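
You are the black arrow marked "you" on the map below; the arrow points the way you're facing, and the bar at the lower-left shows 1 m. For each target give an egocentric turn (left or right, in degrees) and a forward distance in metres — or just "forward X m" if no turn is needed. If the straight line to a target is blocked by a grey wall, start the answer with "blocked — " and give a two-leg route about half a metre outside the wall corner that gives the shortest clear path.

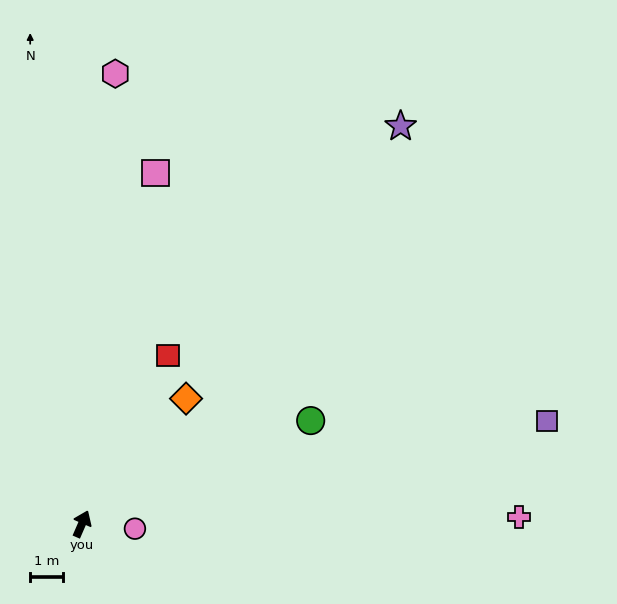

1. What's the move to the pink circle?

turn right 72°, forward 1.6 m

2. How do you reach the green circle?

turn right 42°, forward 7.6 m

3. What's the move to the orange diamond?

turn right 16°, forward 5.0 m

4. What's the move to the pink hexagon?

turn left 19°, forward 13.7 m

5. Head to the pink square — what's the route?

turn left 12°, forward 10.9 m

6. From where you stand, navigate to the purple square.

turn right 54°, forward 14.5 m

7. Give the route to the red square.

turn right 4°, forward 5.8 m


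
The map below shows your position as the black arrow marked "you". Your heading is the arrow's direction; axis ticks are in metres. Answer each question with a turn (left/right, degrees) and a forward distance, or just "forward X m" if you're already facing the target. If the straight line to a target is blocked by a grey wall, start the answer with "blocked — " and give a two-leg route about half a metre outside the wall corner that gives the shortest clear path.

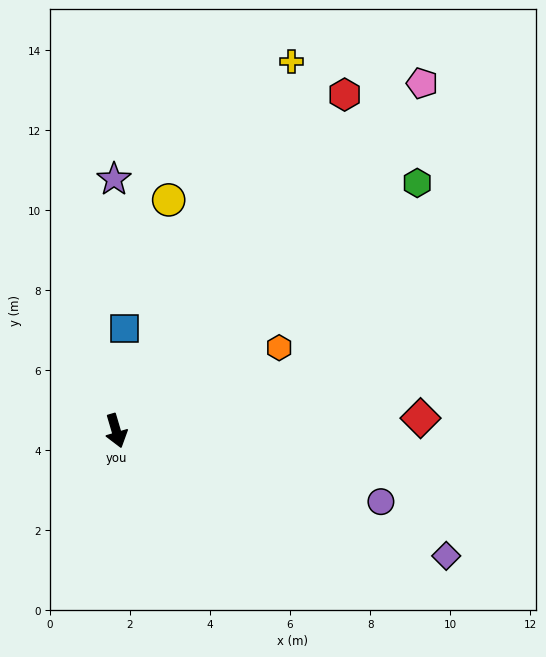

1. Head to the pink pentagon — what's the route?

turn left 122°, forward 11.6 m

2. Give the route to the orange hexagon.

turn left 101°, forward 4.6 m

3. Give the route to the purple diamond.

turn left 53°, forward 8.8 m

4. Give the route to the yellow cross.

turn left 138°, forward 10.2 m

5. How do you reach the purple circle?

turn left 59°, forward 6.8 m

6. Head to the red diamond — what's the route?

turn left 76°, forward 7.6 m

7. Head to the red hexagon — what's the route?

turn left 129°, forward 10.2 m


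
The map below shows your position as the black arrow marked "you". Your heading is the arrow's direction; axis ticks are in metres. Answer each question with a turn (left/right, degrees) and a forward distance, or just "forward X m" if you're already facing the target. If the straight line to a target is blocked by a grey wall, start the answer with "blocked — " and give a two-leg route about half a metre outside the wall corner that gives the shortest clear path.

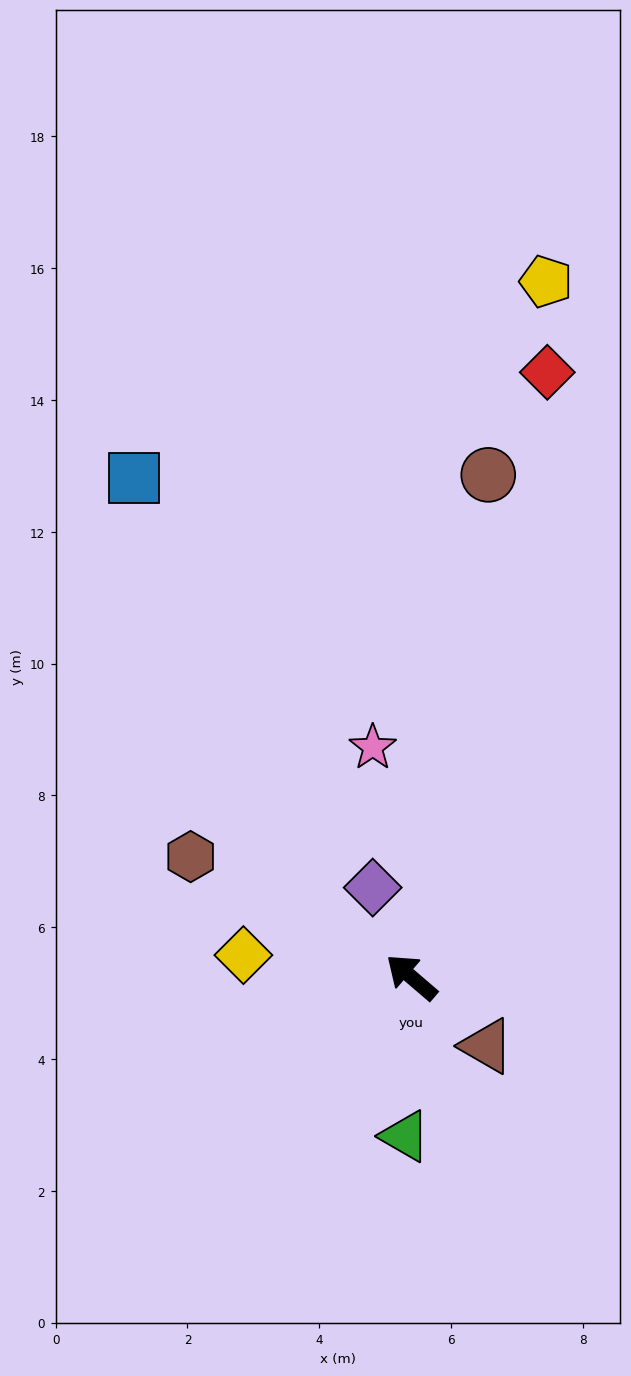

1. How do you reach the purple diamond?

turn right 26°, forward 1.5 m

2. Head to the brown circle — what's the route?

turn right 58°, forward 7.7 m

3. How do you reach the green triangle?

turn left 128°, forward 2.4 m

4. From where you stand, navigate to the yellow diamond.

turn left 33°, forward 2.6 m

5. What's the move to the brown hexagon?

turn left 12°, forward 3.8 m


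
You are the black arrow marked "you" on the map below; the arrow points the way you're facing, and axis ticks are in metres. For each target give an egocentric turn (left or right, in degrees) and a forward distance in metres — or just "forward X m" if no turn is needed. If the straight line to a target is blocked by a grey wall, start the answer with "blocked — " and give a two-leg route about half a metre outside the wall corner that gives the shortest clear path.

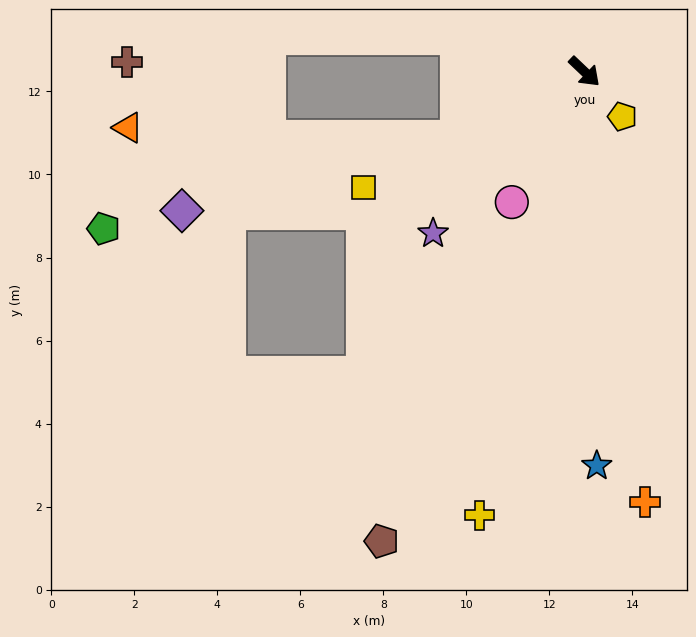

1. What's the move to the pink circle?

turn right 76°, forward 3.6 m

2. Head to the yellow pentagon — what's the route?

turn right 6°, forward 1.4 m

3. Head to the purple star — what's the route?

turn right 90°, forward 5.3 m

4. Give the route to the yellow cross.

turn right 60°, forward 11.0 m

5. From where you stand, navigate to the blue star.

turn right 45°, forward 9.5 m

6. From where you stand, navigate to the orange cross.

turn right 38°, forward 10.5 m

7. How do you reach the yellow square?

turn right 109°, forward 6.0 m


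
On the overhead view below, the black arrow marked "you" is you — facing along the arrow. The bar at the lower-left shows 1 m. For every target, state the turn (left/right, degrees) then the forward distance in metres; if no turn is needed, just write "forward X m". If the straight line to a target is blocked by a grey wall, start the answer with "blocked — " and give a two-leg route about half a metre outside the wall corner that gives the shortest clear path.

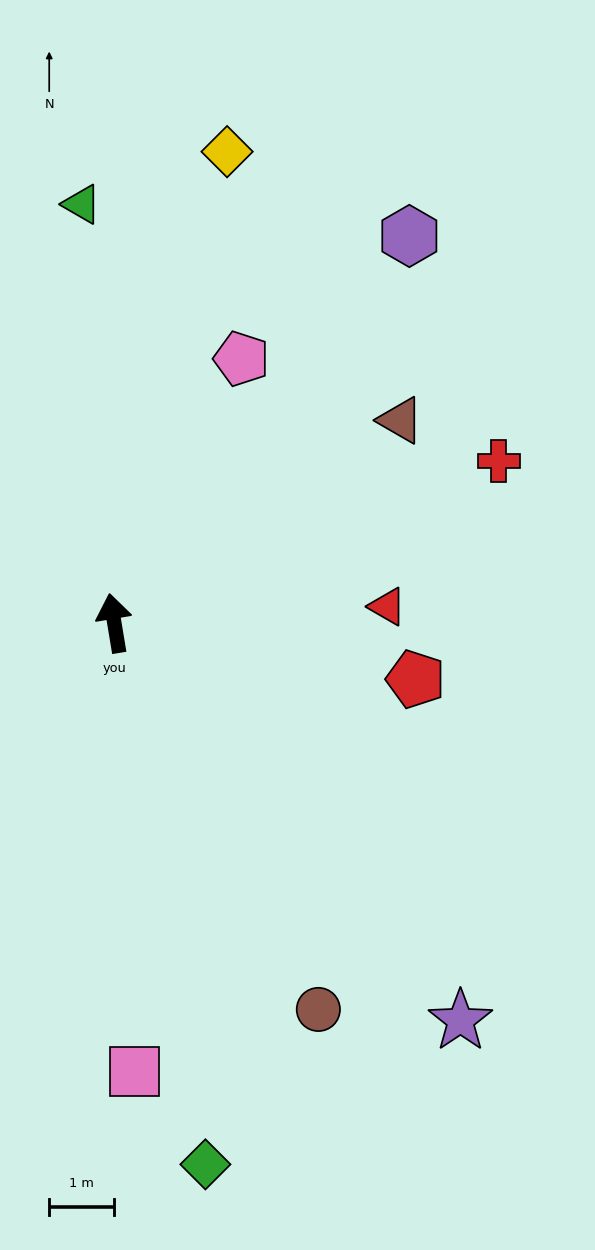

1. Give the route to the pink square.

turn left 173°, forward 6.9 m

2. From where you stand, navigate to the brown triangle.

turn right 64°, forward 5.4 m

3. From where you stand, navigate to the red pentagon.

turn right 110°, forward 4.7 m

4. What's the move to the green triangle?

turn right 5°, forward 6.5 m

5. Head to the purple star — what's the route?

turn right 148°, forward 8.1 m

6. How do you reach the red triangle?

turn right 96°, forward 4.2 m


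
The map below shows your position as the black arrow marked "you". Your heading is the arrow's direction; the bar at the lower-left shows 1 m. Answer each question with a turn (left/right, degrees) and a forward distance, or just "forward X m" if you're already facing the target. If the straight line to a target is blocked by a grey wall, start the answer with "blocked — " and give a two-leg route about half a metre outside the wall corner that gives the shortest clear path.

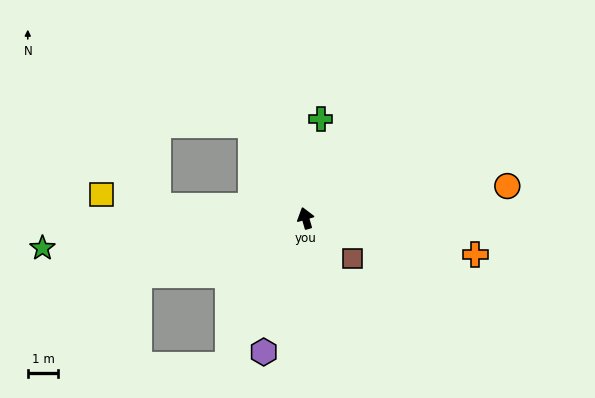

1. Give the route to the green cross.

turn right 25°, forward 3.3 m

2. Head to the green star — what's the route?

turn left 80°, forward 8.7 m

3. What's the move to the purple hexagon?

turn left 146°, forward 4.6 m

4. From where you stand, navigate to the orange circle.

turn right 97°, forward 6.7 m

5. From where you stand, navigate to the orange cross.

turn right 118°, forward 5.7 m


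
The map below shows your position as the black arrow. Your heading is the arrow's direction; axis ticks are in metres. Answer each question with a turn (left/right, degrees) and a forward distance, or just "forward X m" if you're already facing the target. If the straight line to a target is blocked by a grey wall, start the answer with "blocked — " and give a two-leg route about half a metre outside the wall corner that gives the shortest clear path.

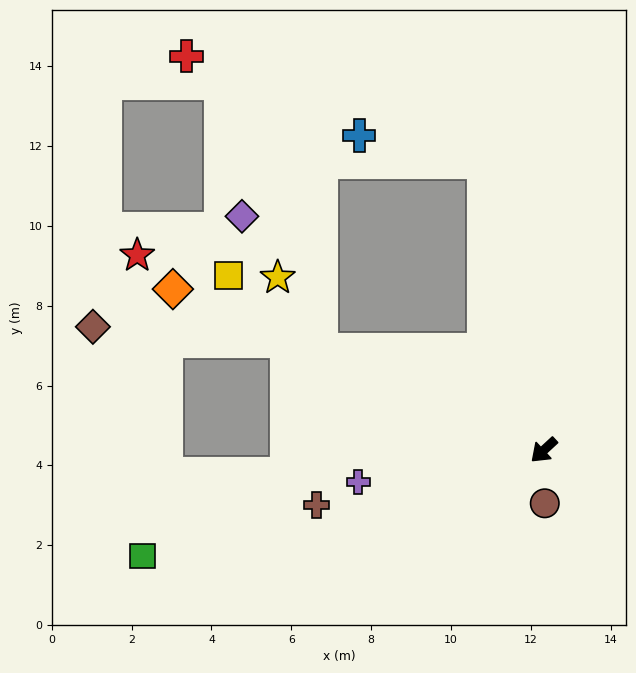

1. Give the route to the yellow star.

blocked — turn right 67°, forward 6.1 m, then turn right 35°, forward 2.1 m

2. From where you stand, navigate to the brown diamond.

blocked — turn right 66°, forward 7.0 m, then turn left 19°, forward 4.9 m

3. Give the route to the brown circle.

turn left 48°, forward 1.3 m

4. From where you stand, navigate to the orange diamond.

turn right 66°, forward 10.1 m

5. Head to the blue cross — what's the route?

blocked — turn right 121°, forward 7.4 m, then turn left 66°, forward 3.2 m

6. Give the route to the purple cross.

turn right 33°, forward 4.7 m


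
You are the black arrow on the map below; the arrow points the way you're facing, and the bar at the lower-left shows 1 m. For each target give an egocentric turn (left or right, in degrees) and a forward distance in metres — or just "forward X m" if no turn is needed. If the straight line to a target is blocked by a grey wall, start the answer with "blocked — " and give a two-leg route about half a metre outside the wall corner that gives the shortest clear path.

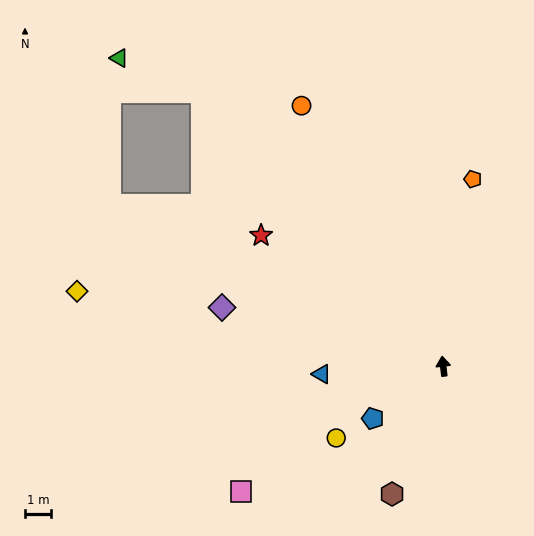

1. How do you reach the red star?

turn left 48°, forward 8.6 m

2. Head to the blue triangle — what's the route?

turn left 87°, forward 4.7 m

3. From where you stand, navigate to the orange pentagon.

turn right 15°, forward 7.3 m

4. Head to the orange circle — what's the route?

turn left 22°, forward 11.4 m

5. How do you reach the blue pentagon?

turn left 120°, forward 3.4 m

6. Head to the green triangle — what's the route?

blocked — turn left 35°, forward 14.0 m, then turn left 26°, forward 3.4 m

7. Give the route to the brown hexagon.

turn left 152°, forward 5.3 m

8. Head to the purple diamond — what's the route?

turn left 69°, forward 8.8 m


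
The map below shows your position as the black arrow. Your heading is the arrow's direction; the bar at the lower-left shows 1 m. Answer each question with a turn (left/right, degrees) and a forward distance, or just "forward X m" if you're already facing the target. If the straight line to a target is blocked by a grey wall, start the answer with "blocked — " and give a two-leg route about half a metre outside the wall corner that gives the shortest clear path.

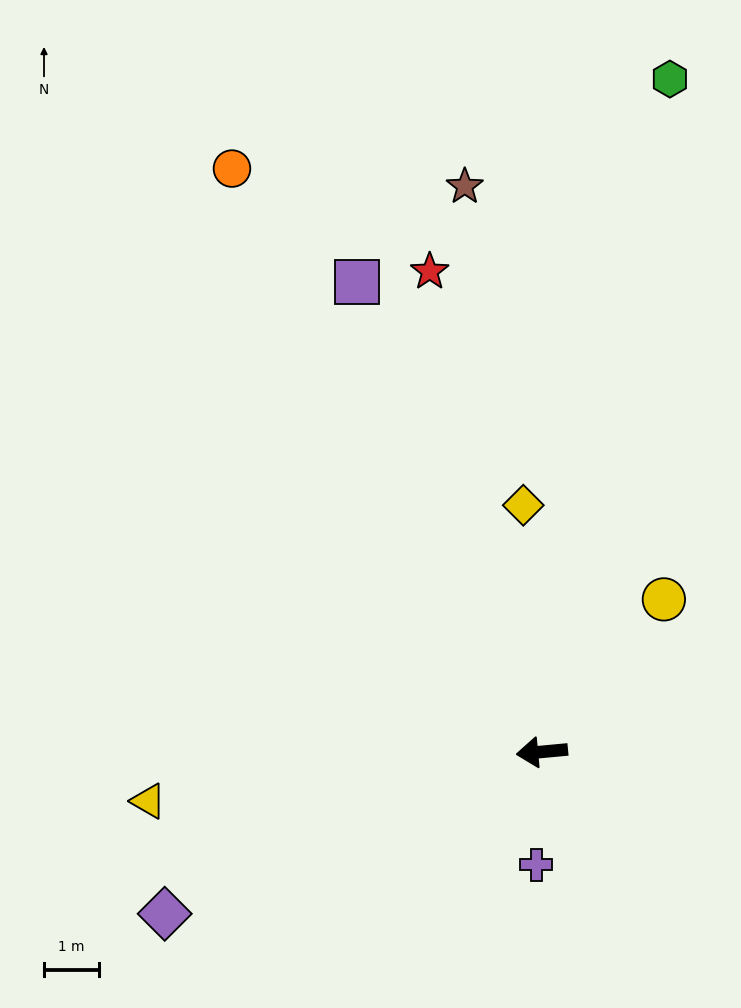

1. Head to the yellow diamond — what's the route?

turn right 91°, forward 4.5 m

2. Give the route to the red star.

turn right 82°, forward 8.9 m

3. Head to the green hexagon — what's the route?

turn right 106°, forward 12.4 m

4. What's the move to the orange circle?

turn right 67°, forward 12.0 m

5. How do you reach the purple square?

turn right 74°, forward 9.2 m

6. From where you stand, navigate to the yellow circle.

turn right 134°, forward 3.5 m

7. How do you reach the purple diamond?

turn left 18°, forward 7.4 m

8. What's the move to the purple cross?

turn left 82°, forward 2.1 m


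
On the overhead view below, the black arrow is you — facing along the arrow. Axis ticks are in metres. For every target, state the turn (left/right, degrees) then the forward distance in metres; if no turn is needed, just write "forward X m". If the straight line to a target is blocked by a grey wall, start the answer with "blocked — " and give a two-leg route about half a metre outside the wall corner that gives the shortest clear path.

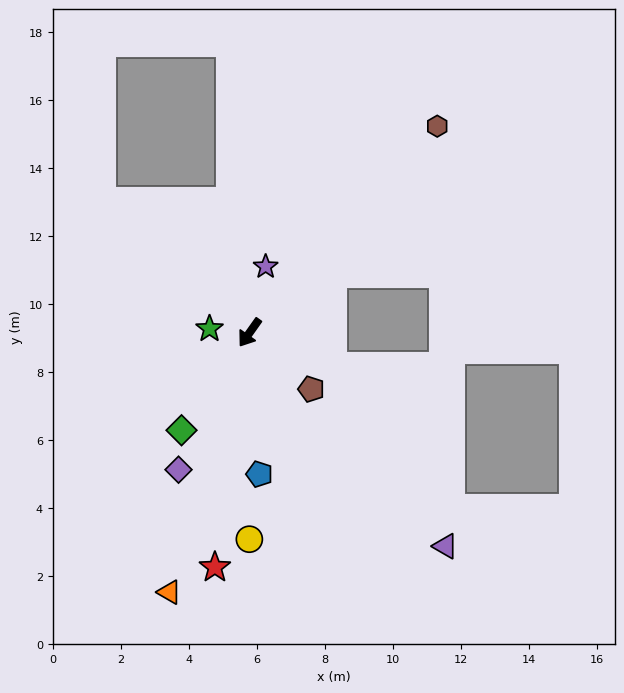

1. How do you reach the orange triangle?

turn left 18°, forward 8.0 m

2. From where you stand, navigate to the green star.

turn right 60°, forward 1.2 m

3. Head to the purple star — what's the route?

turn right 158°, forward 2.0 m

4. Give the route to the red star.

turn left 27°, forward 7.0 m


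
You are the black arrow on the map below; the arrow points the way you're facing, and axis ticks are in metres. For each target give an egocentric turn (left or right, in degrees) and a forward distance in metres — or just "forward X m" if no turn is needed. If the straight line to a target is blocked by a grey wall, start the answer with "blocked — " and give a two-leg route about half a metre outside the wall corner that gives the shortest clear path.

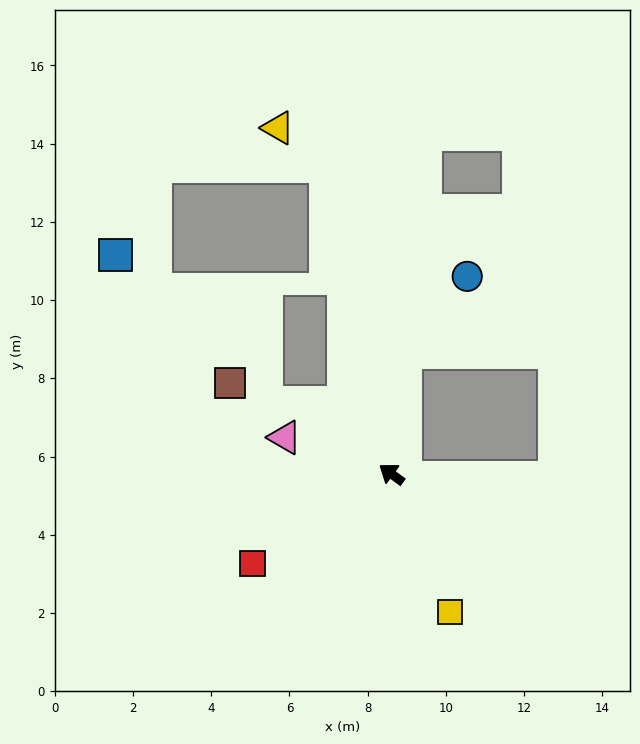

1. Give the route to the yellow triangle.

blocked — turn right 42°, forward 8.0 m, then turn left 39°, forward 1.6 m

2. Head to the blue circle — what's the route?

blocked — turn right 60°, forward 3.1 m, then turn right 33°, forward 2.5 m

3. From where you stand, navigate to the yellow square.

turn left 149°, forward 3.8 m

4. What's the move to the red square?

turn left 69°, forward 4.2 m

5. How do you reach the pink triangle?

turn left 17°, forward 2.9 m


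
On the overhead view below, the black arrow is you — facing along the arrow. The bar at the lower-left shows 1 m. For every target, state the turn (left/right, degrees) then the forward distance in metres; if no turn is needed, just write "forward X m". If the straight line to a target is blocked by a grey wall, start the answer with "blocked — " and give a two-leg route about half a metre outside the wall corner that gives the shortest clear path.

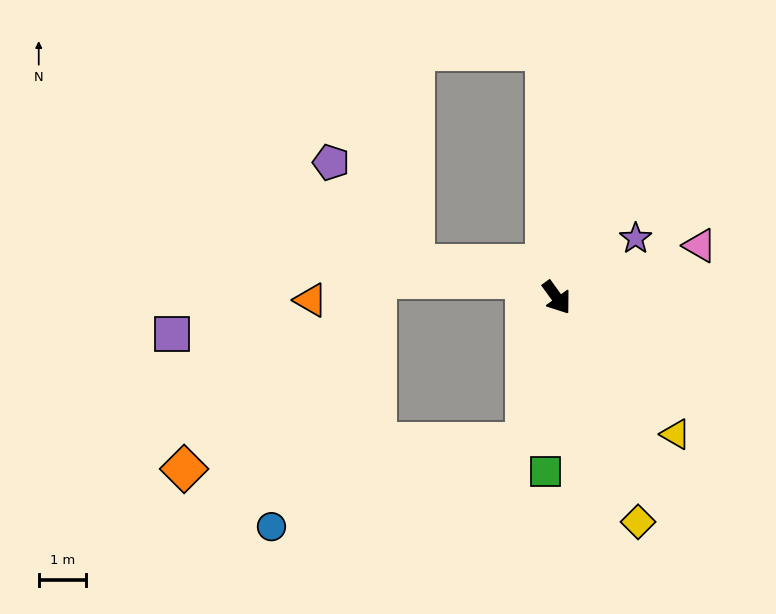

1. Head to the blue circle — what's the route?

blocked — turn right 48°, forward 3.2 m, then turn right 60°, forward 5.7 m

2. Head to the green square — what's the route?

turn right 39°, forward 3.7 m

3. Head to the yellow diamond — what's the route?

turn right 16°, forward 5.1 m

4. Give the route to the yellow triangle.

turn left 5°, forward 3.8 m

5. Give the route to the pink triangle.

turn left 74°, forward 3.2 m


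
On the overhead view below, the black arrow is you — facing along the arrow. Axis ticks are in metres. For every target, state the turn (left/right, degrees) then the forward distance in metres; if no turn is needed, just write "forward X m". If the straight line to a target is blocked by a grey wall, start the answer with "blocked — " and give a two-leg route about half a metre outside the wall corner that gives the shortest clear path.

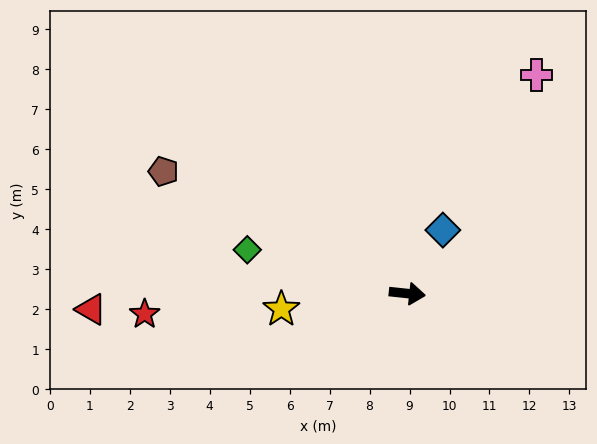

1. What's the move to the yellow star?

turn right 167°, forward 3.2 m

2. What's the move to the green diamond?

turn left 171°, forward 4.1 m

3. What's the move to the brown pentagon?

turn left 159°, forward 6.8 m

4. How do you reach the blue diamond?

turn left 67°, forward 1.8 m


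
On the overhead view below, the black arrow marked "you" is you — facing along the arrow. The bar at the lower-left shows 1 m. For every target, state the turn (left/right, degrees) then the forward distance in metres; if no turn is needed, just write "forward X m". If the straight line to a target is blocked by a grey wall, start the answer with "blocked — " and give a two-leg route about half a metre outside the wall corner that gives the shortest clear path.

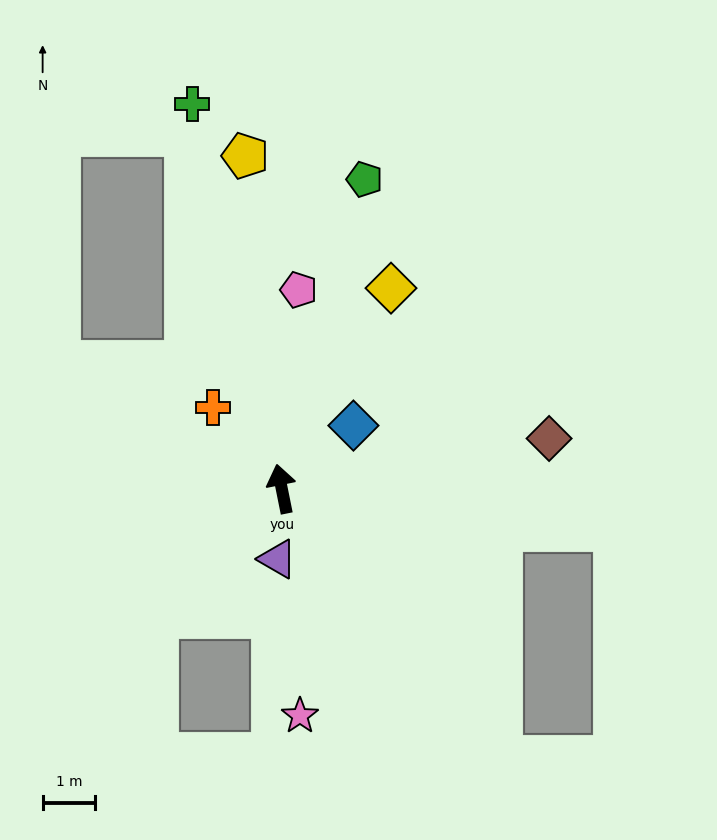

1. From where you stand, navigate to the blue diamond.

turn right 60°, forward 1.8 m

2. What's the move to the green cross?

forward 7.5 m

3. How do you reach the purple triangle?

turn left 165°, forward 1.3 m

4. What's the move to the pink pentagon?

turn right 16°, forward 3.8 m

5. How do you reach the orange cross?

turn left 29°, forward 2.0 m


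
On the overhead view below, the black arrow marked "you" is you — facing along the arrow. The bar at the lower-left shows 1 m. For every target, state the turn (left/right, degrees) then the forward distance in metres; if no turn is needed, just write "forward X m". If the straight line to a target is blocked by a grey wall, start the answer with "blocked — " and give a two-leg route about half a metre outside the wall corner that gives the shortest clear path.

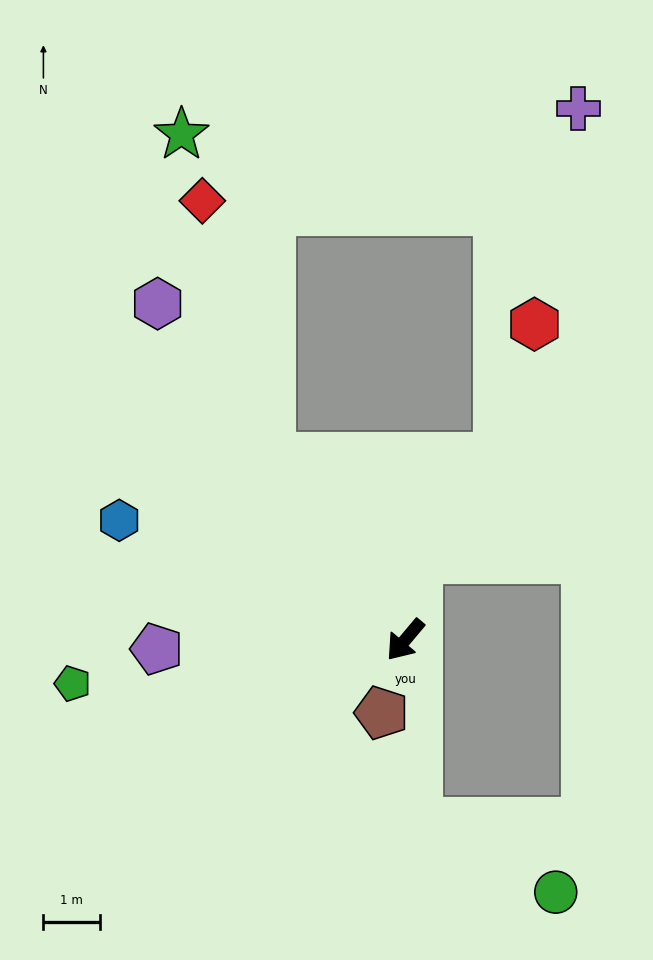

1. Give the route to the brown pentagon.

turn left 22°, forward 1.4 m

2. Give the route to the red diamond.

blocked — turn right 104°, forward 4.0 m, then turn right 21°, forward 4.7 m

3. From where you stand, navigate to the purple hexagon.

turn right 104°, forward 7.4 m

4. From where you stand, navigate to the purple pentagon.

turn right 48°, forward 4.4 m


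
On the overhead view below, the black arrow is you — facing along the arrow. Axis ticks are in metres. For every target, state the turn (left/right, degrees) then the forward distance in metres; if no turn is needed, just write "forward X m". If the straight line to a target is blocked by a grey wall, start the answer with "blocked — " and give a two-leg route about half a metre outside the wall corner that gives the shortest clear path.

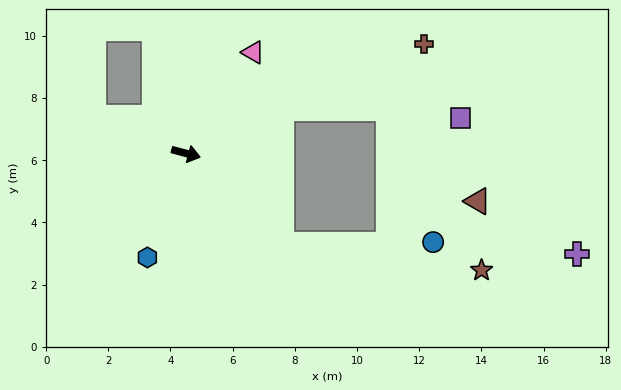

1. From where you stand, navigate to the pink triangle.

turn left 71°, forward 3.9 m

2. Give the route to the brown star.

blocked — turn right 29°, forward 4.2 m, then turn left 37°, forward 6.5 m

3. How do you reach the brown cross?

turn left 40°, forward 8.4 m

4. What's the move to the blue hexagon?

turn right 95°, forward 3.6 m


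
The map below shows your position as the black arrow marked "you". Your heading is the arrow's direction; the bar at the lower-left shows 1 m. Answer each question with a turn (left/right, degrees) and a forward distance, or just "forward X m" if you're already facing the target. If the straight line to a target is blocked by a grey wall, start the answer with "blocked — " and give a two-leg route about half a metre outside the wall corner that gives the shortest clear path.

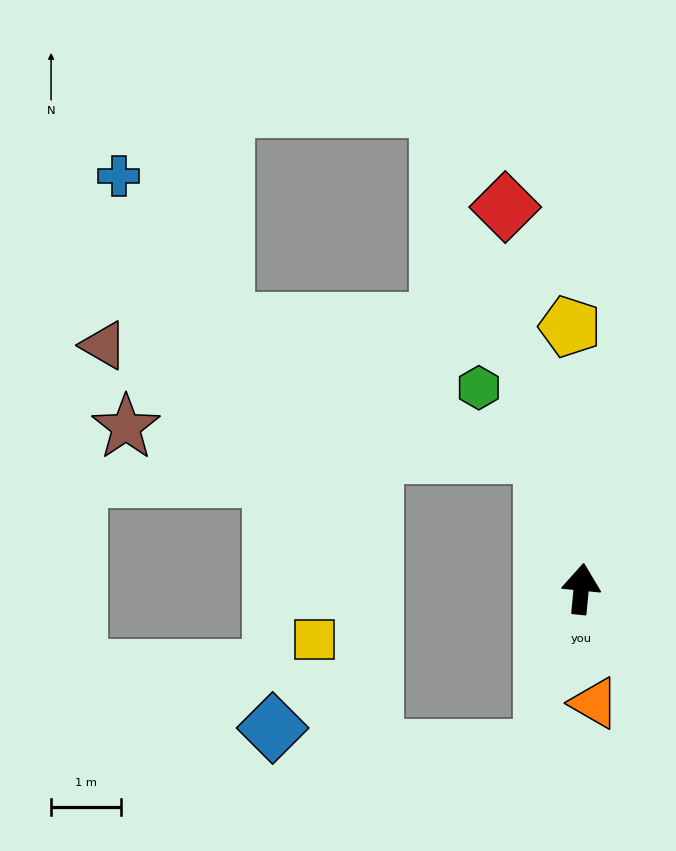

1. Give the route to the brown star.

blocked — turn left 21°, forward 2.0 m, then turn left 71°, forward 6.0 m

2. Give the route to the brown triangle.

blocked — turn left 21°, forward 2.0 m, then turn left 61°, forward 6.5 m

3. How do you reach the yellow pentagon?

turn left 8°, forward 3.8 m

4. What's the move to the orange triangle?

turn right 168°, forward 1.6 m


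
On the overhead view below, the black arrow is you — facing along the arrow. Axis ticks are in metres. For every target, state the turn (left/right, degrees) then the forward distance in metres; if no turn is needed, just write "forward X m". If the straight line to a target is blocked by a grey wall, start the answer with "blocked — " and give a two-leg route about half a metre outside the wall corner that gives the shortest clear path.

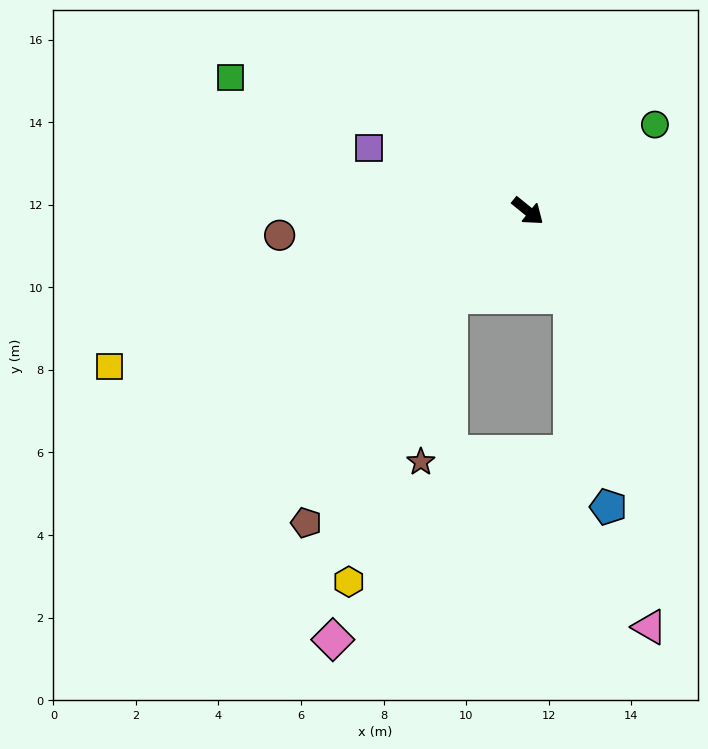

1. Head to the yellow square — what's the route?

turn right 121°, forward 10.8 m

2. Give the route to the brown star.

blocked — turn right 93°, forward 2.8 m, then turn left 32°, forward 4.1 m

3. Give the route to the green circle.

turn left 73°, forward 3.7 m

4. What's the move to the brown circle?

turn right 135°, forward 6.0 m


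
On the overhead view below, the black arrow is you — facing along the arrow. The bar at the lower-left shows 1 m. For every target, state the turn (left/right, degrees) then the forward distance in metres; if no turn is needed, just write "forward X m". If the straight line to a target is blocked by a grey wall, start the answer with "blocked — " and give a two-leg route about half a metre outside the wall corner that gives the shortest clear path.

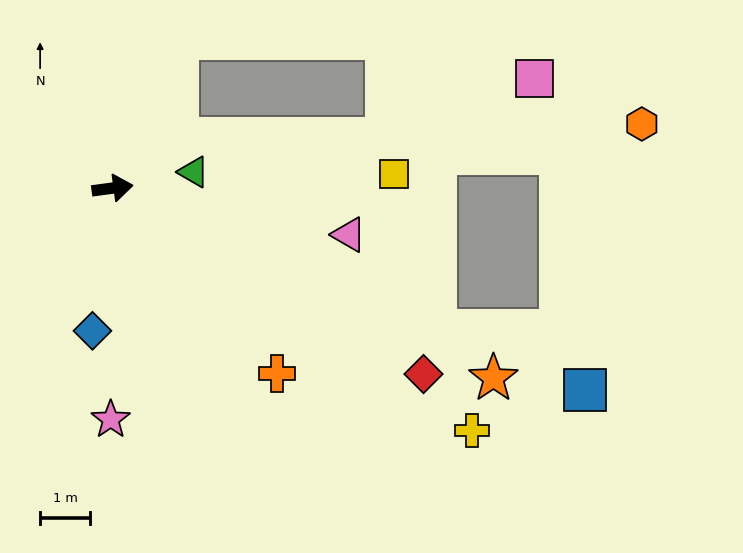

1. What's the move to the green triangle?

turn left 4°, forward 1.7 m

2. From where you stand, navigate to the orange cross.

turn right 56°, forward 5.0 m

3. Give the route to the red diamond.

turn right 39°, forward 7.3 m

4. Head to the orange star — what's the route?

turn right 34°, forward 8.6 m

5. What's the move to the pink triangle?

turn right 19°, forward 4.9 m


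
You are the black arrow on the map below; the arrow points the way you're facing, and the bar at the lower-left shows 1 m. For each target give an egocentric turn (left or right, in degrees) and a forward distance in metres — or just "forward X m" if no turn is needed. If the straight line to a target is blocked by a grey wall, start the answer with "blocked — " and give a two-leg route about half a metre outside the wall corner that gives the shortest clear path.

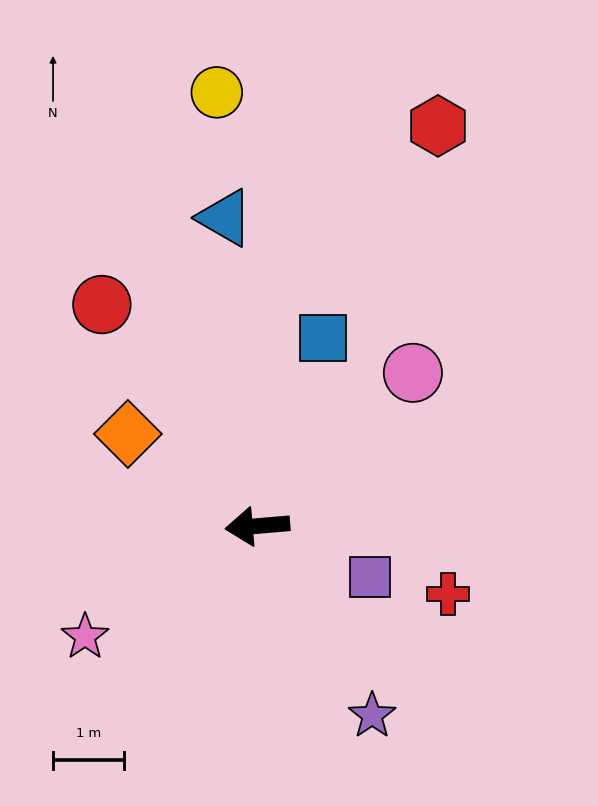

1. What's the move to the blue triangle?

turn right 89°, forward 4.4 m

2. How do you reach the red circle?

turn right 60°, forward 3.8 m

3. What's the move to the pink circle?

turn right 140°, forward 3.1 m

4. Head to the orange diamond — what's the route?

turn right 40°, forward 2.2 m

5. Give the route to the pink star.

turn left 28°, forward 2.9 m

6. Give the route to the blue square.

turn right 114°, forward 2.8 m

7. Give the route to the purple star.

turn left 116°, forward 3.1 m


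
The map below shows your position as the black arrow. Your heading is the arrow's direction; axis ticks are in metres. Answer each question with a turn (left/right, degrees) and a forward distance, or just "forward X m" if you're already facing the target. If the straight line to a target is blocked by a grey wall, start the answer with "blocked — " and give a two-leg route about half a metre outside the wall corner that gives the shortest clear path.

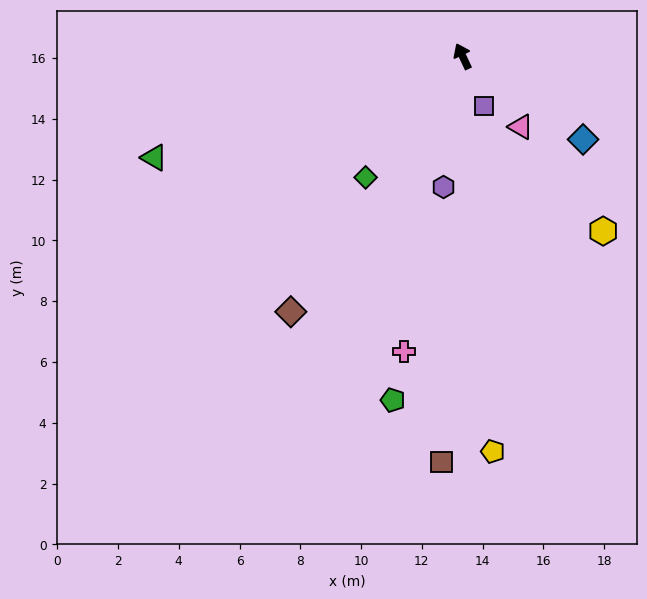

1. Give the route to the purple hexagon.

turn left 147°, forward 4.3 m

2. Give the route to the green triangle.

turn left 83°, forward 10.7 m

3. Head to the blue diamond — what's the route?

turn right 150°, forward 4.8 m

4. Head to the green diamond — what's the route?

turn left 116°, forward 5.1 m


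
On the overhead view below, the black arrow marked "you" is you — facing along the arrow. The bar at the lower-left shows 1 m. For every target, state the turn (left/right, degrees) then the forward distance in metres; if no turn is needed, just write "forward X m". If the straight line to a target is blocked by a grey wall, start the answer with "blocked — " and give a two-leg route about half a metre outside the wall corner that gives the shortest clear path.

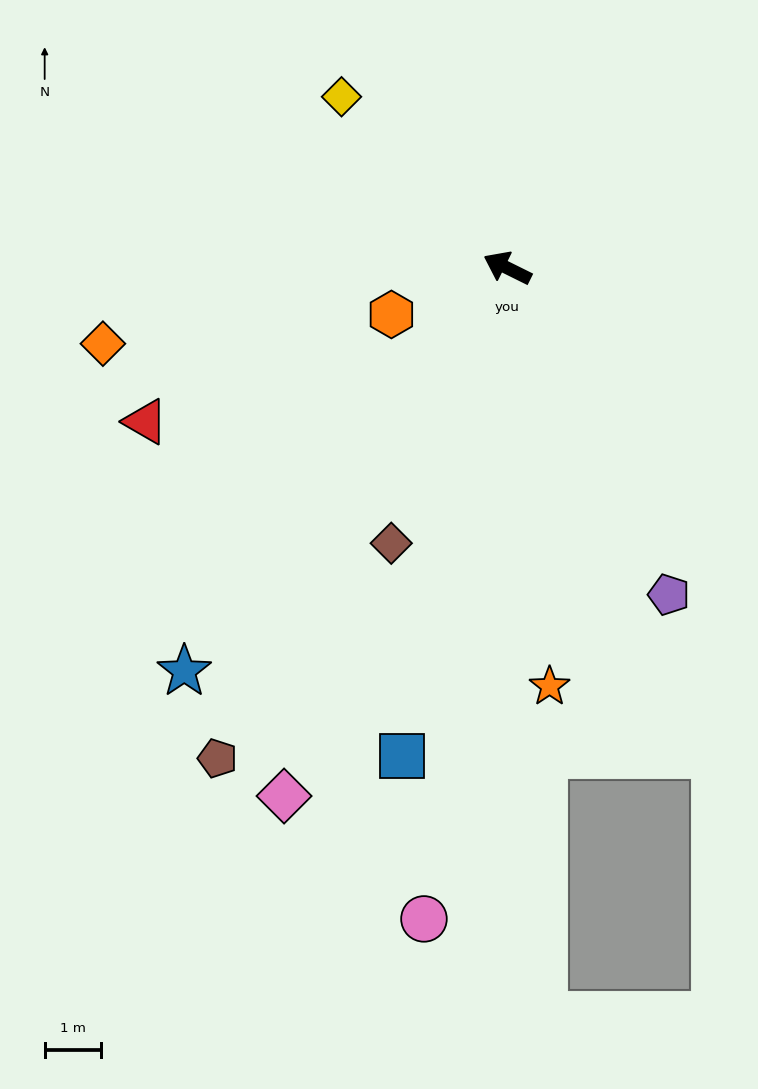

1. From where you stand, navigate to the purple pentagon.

turn left 143°, forward 6.4 m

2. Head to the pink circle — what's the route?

turn left 109°, forward 11.6 m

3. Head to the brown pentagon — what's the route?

turn left 86°, forward 10.1 m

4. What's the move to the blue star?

turn left 78°, forward 9.1 m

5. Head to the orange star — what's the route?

turn left 122°, forward 7.4 m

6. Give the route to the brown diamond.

turn left 94°, forward 5.3 m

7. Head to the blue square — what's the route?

turn left 104°, forward 8.8 m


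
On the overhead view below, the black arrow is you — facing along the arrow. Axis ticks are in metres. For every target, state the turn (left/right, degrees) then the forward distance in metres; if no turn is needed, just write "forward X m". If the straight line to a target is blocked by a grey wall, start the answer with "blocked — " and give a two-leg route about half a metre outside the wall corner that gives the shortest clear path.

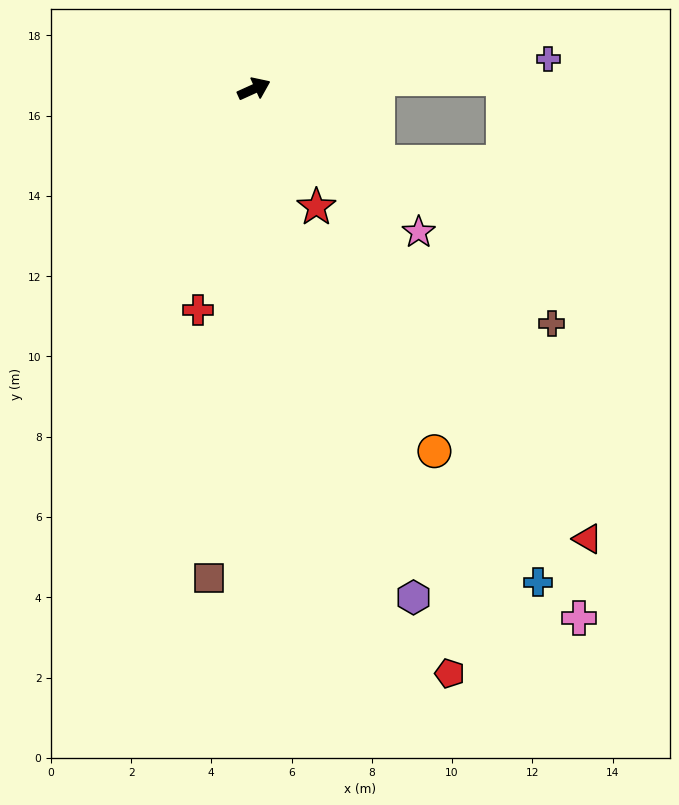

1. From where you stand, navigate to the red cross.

turn right 129°, forward 5.7 m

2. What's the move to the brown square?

turn right 120°, forward 12.2 m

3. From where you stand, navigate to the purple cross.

turn right 19°, forward 7.4 m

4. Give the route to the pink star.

turn right 65°, forward 5.4 m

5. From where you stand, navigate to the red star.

turn right 87°, forward 3.3 m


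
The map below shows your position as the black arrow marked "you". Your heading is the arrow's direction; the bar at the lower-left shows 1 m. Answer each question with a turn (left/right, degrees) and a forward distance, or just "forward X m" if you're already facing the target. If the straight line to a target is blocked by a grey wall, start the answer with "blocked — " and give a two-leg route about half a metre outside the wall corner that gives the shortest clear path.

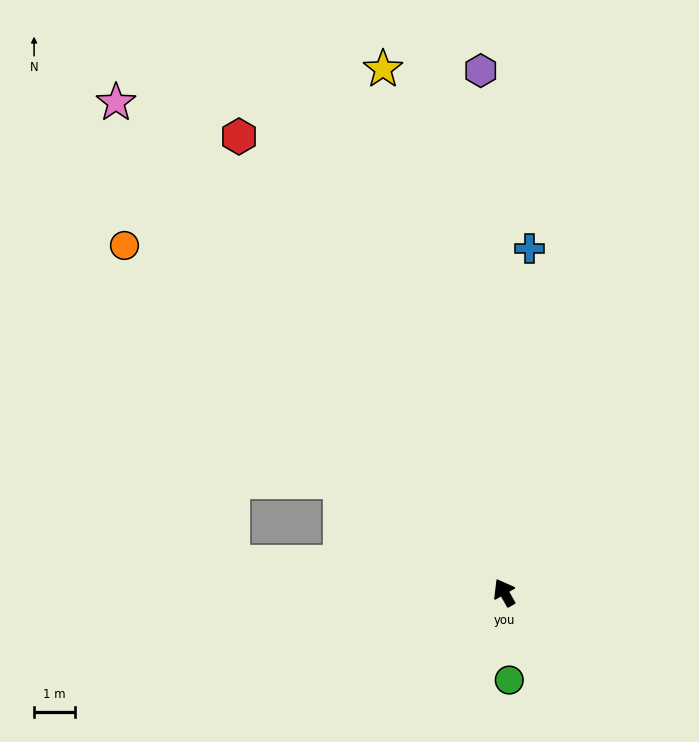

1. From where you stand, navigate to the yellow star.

turn right 17°, forward 13.0 m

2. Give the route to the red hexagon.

forward 12.8 m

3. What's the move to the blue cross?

turn right 34°, forward 8.4 m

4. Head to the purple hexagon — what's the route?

turn right 27°, forward 12.7 m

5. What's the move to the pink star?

turn left 9°, forward 15.2 m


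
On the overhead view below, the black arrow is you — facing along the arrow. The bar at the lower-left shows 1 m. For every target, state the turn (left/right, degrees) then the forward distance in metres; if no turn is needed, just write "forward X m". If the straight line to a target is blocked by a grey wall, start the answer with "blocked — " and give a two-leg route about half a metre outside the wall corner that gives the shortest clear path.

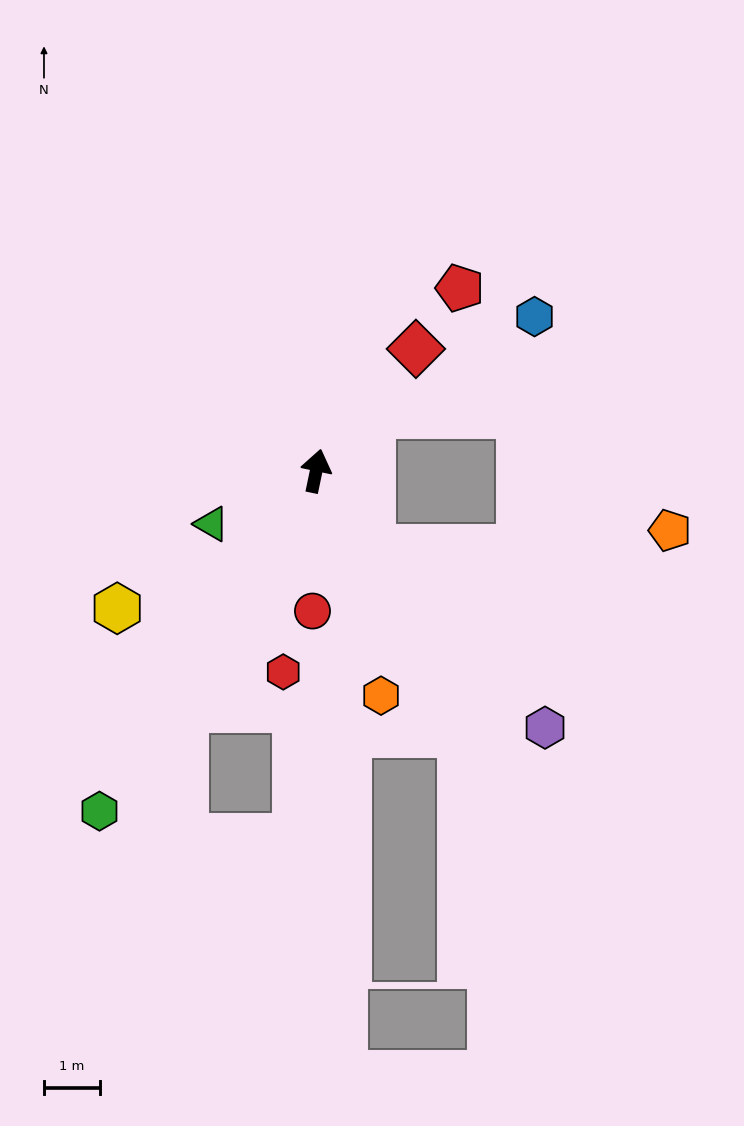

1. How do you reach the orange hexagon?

turn right 152°, forward 4.2 m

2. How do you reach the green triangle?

turn left 129°, forward 2.1 m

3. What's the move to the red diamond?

turn right 27°, forward 2.8 m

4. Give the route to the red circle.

turn right 170°, forward 2.5 m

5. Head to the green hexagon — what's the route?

turn left 159°, forward 7.2 m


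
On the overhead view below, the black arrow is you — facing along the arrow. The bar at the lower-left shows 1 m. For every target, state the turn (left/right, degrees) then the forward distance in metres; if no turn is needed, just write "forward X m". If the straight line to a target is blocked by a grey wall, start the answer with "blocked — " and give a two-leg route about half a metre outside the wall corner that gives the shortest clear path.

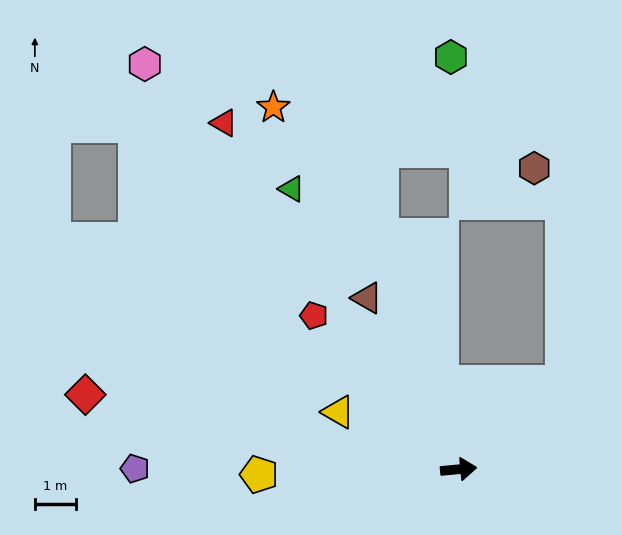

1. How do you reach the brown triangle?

turn left 113°, forward 4.7 m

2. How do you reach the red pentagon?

turn left 128°, forward 5.1 m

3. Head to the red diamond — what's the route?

turn left 163°, forward 9.2 m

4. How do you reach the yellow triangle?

turn left 149°, forward 3.2 m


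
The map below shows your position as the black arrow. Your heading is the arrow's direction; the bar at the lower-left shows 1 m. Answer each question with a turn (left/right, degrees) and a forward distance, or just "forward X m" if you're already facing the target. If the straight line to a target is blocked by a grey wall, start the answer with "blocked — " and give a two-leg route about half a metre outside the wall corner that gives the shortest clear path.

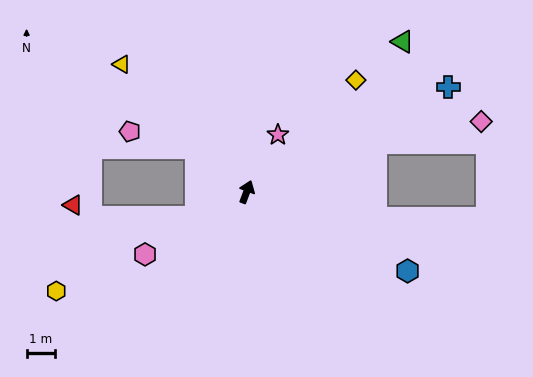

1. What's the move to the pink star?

turn right 8°, forward 2.3 m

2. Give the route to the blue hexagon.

turn right 96°, forward 6.3 m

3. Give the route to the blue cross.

turn right 42°, forward 8.0 m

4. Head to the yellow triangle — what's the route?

turn left 65°, forward 6.3 m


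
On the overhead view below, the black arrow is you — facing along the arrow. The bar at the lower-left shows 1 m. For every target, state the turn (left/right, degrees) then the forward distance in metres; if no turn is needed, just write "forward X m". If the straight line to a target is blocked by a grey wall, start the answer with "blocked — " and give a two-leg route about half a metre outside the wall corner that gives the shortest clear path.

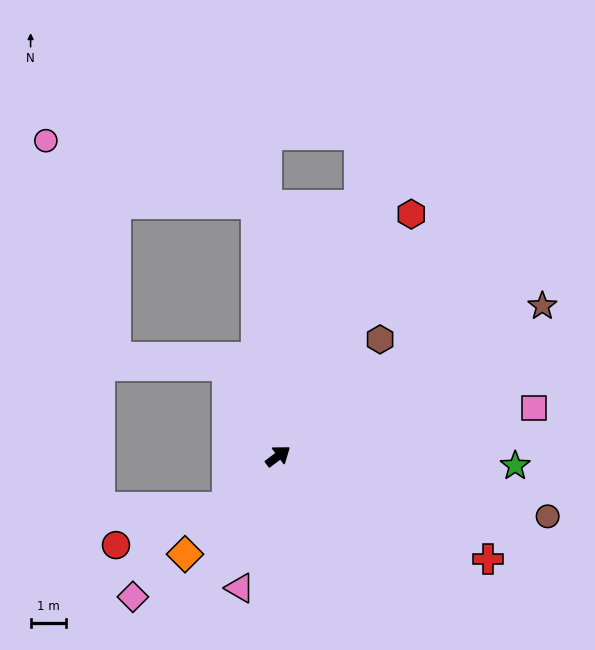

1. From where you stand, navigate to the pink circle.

blocked — turn left 58°, forward 7.2 m, then turn left 68°, forward 6.2 m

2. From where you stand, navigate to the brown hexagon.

turn left 12°, forward 4.4 m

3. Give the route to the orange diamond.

turn right 170°, forward 3.8 m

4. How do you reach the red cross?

turn right 63°, forward 6.6 m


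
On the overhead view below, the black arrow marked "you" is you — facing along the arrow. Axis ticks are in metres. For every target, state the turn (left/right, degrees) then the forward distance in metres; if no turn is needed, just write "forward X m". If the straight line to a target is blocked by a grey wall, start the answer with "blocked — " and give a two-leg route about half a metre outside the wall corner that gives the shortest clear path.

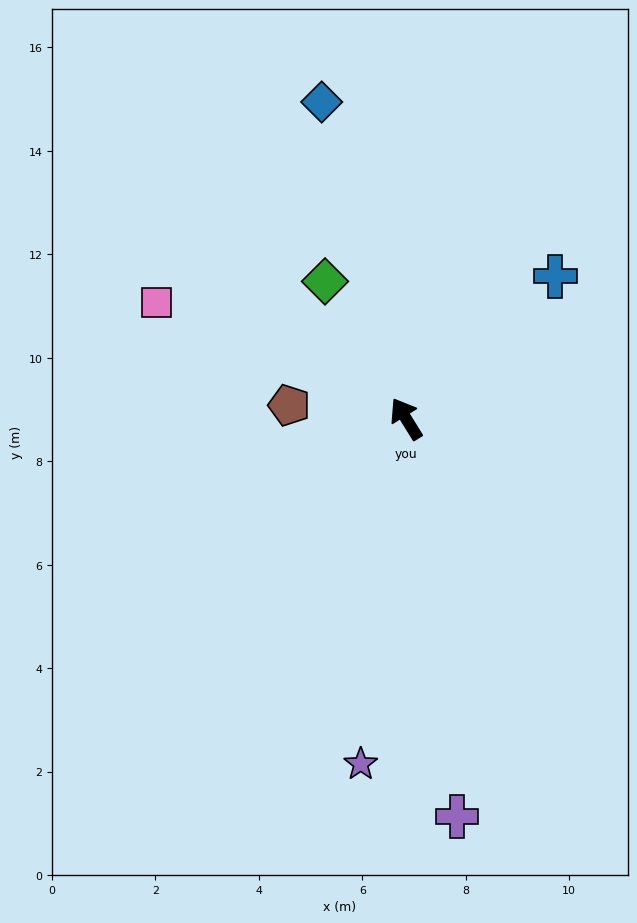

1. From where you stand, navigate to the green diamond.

forward 3.1 m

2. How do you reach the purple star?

turn left 141°, forward 6.7 m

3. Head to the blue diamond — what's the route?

turn right 17°, forward 6.3 m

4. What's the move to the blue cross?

turn right 78°, forward 4.0 m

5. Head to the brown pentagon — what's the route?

turn left 52°, forward 2.3 m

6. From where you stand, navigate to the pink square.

turn left 33°, forward 5.3 m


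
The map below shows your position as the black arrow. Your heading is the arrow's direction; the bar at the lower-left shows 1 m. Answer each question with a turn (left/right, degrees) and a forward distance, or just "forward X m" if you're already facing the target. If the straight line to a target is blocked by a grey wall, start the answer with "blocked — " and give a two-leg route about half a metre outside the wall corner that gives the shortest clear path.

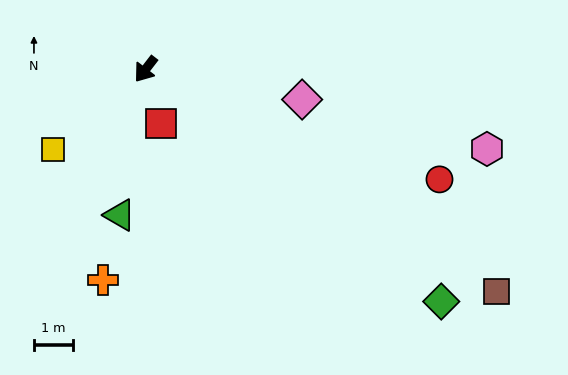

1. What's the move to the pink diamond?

turn left 117°, forward 4.0 m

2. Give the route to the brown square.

turn left 95°, forward 10.5 m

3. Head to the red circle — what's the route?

turn left 107°, forward 7.9 m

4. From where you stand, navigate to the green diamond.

turn left 89°, forward 9.5 m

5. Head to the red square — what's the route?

turn left 53°, forward 1.4 m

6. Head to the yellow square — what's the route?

turn right 11°, forward 3.1 m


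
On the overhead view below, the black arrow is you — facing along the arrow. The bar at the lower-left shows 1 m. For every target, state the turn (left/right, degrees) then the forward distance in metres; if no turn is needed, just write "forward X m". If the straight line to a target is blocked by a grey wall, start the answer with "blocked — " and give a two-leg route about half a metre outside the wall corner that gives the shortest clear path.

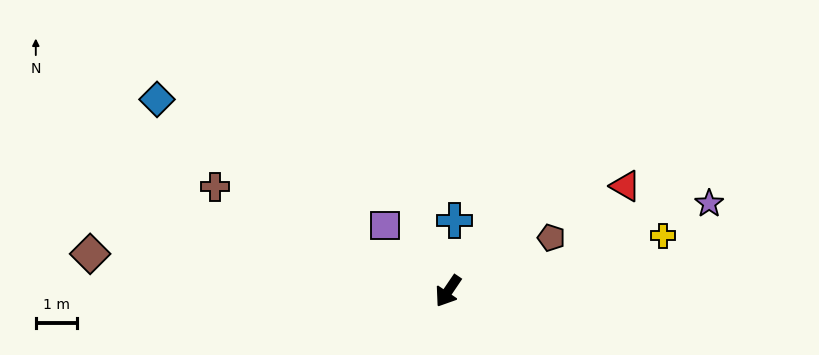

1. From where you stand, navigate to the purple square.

turn right 102°, forward 2.2 m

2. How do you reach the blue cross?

turn right 151°, forward 1.7 m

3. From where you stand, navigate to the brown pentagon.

turn left 151°, forward 2.8 m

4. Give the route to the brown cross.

turn right 80°, forward 6.2 m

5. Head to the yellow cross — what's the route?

turn left 139°, forward 5.4 m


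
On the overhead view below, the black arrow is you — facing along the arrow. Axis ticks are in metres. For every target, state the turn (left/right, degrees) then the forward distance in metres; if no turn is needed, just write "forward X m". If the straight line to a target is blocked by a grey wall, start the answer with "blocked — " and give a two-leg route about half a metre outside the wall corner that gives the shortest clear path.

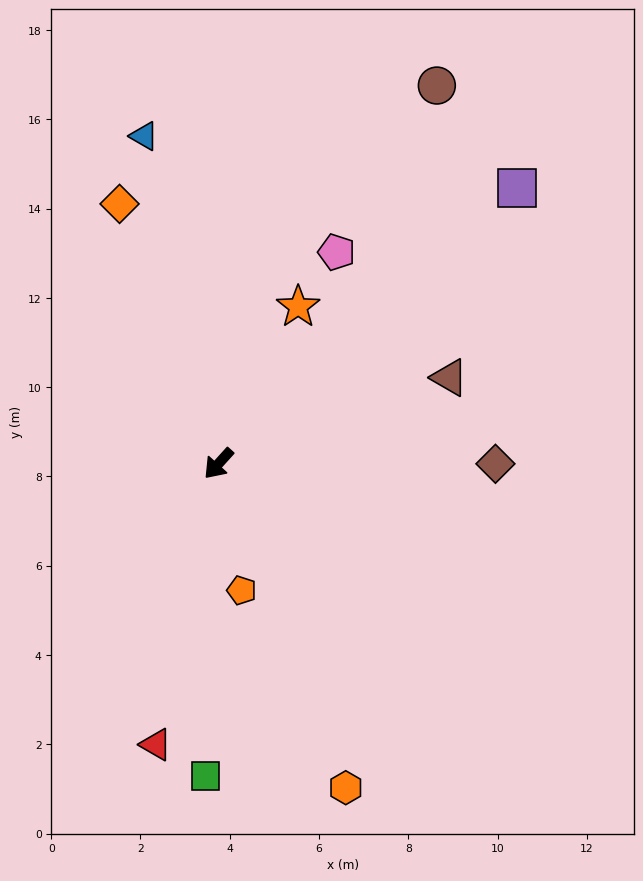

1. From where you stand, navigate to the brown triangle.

turn left 153°, forward 5.5 m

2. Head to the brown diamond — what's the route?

turn left 132°, forward 6.2 m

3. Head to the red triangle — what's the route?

turn left 30°, forward 6.4 m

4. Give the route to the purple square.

turn left 175°, forward 9.1 m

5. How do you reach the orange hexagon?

turn left 64°, forward 7.8 m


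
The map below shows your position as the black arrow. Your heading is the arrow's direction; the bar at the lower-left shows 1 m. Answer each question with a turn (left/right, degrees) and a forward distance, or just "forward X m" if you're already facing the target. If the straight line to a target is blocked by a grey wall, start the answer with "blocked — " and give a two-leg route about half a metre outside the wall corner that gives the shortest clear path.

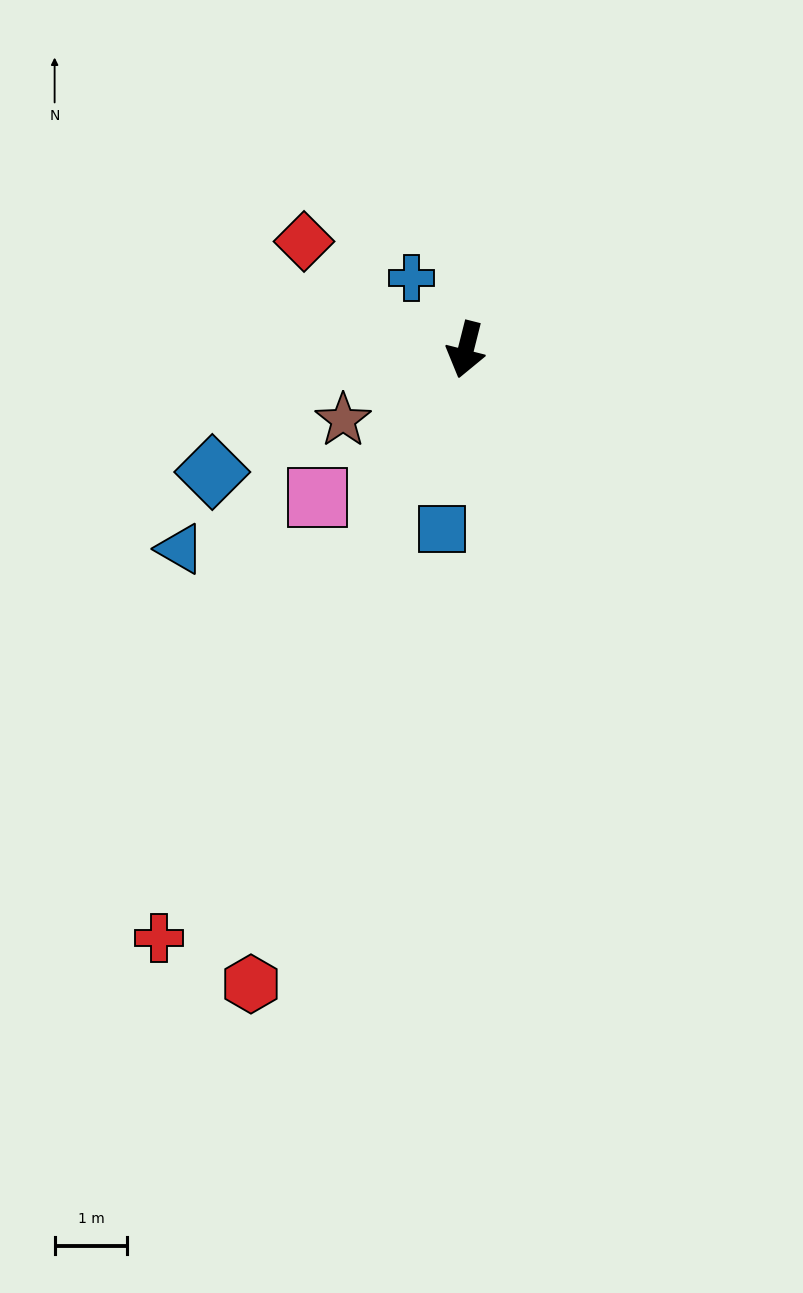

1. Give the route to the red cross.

turn right 13°, forward 9.2 m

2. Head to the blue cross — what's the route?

turn right 129°, forward 1.2 m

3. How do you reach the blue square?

turn left 7°, forward 2.5 m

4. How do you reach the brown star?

turn right 46°, forward 2.0 m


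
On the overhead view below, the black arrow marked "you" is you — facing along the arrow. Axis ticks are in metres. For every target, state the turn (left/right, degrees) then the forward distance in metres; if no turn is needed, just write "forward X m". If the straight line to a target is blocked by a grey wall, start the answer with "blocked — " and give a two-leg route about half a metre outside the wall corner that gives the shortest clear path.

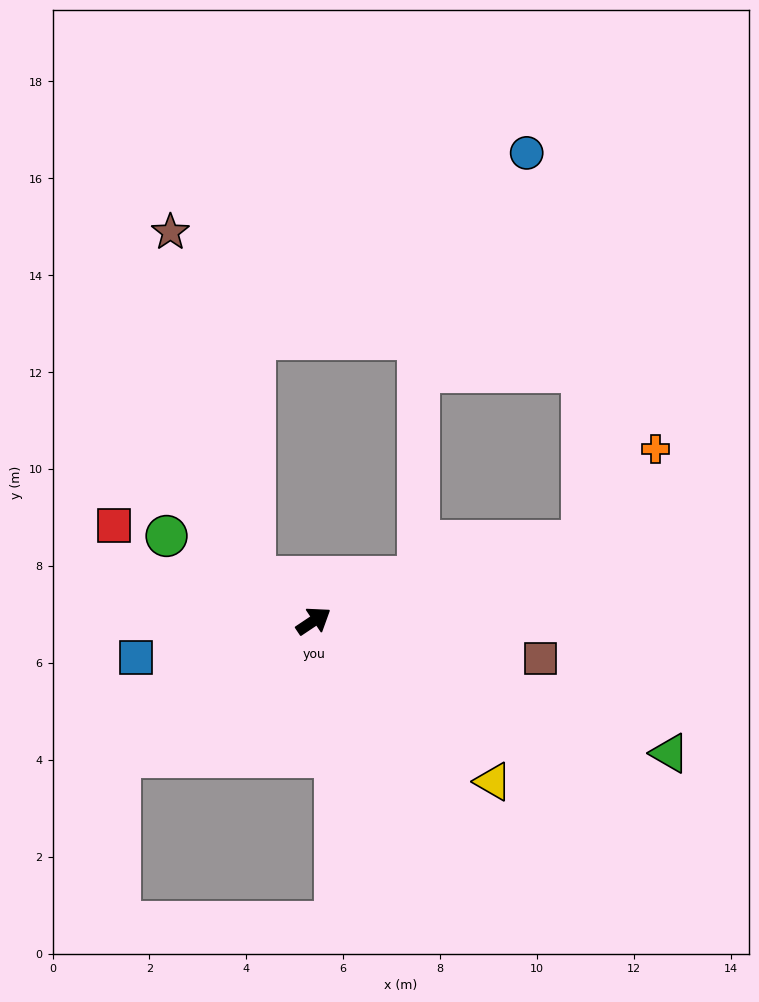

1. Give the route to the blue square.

turn left 158°, forward 3.7 m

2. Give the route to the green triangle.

turn right 54°, forward 7.8 m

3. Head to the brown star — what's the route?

blocked — turn left 109°, forward 1.5 m, then turn right 39°, forward 7.3 m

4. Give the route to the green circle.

turn left 116°, forward 3.5 m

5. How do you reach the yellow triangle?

turn right 76°, forward 5.0 m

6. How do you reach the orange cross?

blocked — turn right 17°, forward 5.8 m, then turn left 34°, forward 2.4 m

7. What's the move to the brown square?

turn right 43°, forward 4.8 m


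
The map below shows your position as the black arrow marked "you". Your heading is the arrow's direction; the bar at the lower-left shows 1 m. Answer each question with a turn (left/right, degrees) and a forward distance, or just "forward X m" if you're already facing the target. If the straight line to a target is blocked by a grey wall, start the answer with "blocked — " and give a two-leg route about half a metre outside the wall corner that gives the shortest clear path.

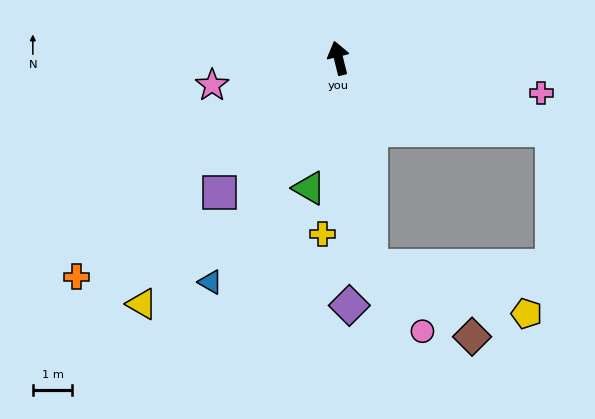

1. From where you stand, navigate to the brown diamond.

blocked — turn left 175°, forward 5.3 m, then turn left 46°, forward 3.1 m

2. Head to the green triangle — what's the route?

turn left 153°, forward 3.4 m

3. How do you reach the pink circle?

blocked — turn left 175°, forward 5.3 m, then turn left 29°, forward 2.1 m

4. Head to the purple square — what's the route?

turn left 125°, forward 4.6 m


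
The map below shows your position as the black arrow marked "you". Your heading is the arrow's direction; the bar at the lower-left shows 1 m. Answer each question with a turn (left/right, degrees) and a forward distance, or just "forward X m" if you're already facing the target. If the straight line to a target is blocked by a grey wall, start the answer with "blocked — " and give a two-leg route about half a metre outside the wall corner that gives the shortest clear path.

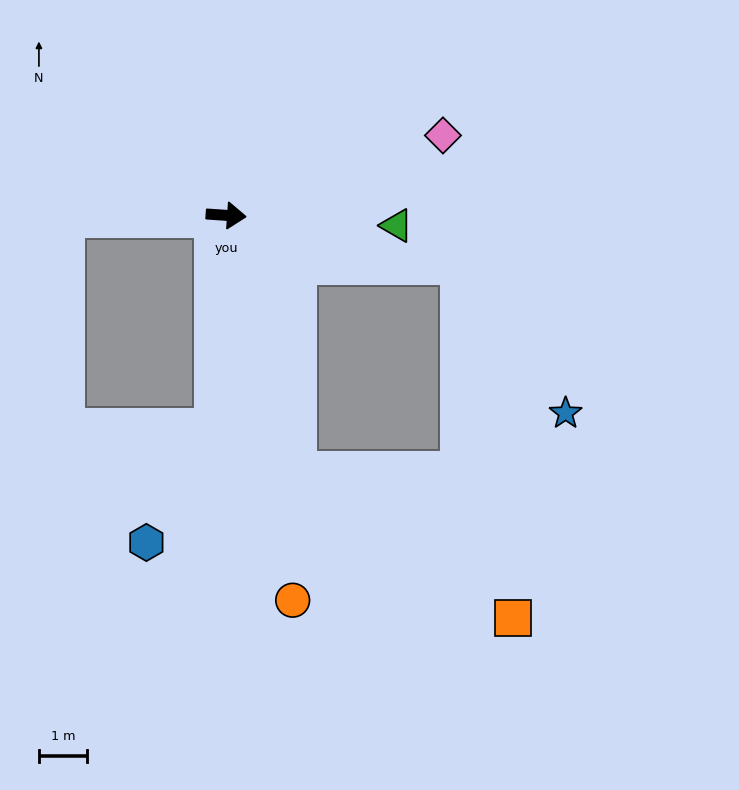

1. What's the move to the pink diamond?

turn left 24°, forward 4.8 m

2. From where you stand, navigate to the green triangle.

forward 3.6 m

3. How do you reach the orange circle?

turn right 76°, forward 8.1 m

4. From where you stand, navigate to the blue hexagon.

blocked — turn right 89°, forward 4.5 m, then turn right 28°, forward 2.8 m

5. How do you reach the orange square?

blocked — turn right 71°, forward 5.5 m, then turn left 41°, forward 5.5 m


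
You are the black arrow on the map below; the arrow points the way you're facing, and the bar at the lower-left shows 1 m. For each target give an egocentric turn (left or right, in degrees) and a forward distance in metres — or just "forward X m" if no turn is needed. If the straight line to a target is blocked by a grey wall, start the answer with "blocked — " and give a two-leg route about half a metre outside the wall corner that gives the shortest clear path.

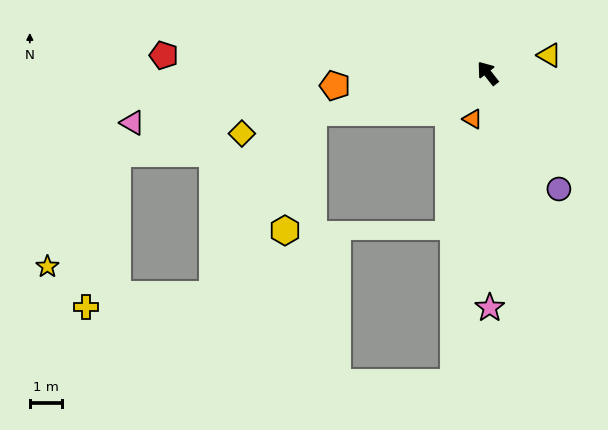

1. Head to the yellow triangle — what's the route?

turn right 112°, forward 2.0 m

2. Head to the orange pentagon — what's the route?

turn left 56°, forward 4.8 m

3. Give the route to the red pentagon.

turn left 49°, forward 10.2 m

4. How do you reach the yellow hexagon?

blocked — turn left 65°, forward 5.6 m, then turn left 63°, forward 3.8 m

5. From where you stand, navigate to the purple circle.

turn left 173°, forward 4.3 m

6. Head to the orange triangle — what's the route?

turn left 124°, forward 1.5 m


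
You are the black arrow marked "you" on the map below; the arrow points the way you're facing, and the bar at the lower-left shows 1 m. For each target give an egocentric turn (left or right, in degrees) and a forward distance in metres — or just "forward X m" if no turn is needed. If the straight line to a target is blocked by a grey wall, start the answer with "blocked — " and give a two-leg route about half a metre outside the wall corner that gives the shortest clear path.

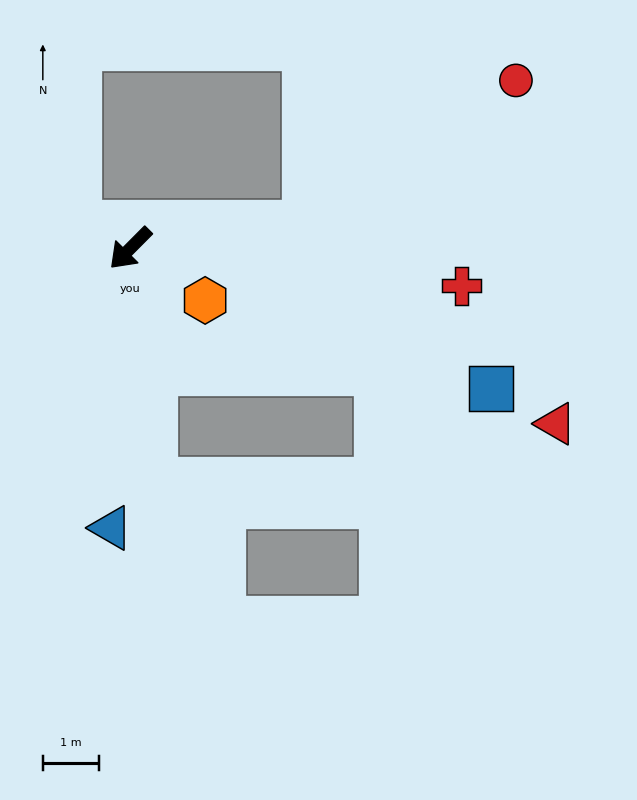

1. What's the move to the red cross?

turn left 128°, forward 5.9 m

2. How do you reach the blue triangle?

turn left 41°, forward 5.0 m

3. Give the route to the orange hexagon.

turn left 100°, forward 1.6 m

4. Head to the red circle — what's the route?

blocked — turn left 142°, forward 3.2 m, then turn left 27°, forward 4.5 m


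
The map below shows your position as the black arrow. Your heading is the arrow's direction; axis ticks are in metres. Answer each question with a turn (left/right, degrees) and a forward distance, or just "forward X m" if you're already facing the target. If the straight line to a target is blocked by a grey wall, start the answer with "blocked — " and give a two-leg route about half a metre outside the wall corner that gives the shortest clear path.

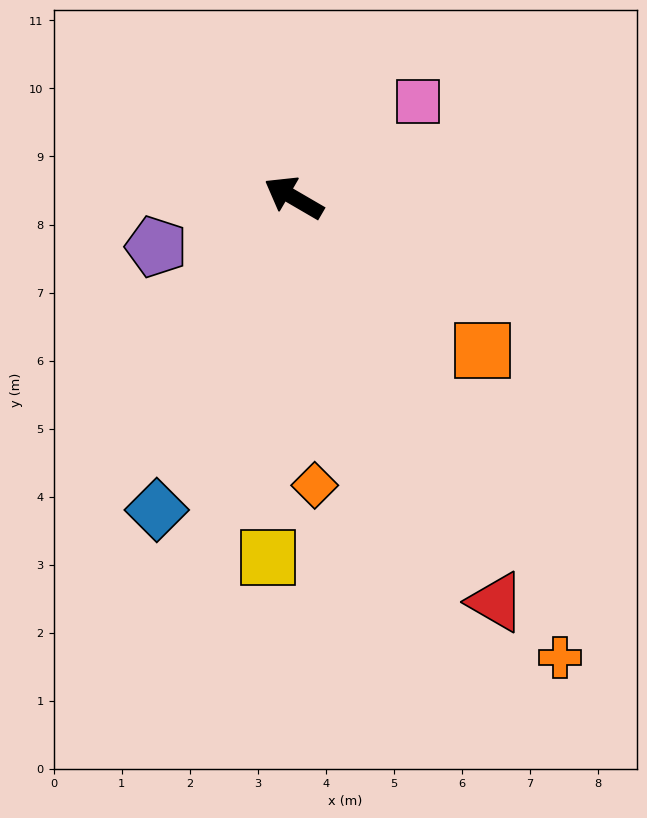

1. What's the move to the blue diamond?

turn left 97°, forward 5.0 m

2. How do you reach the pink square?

turn right 112°, forward 2.3 m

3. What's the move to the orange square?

turn left 171°, forward 3.6 m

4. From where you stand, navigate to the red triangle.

turn left 147°, forward 6.6 m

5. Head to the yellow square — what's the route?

turn left 116°, forward 5.3 m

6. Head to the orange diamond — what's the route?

turn left 124°, forward 4.2 m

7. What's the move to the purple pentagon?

turn left 50°, forward 2.1 m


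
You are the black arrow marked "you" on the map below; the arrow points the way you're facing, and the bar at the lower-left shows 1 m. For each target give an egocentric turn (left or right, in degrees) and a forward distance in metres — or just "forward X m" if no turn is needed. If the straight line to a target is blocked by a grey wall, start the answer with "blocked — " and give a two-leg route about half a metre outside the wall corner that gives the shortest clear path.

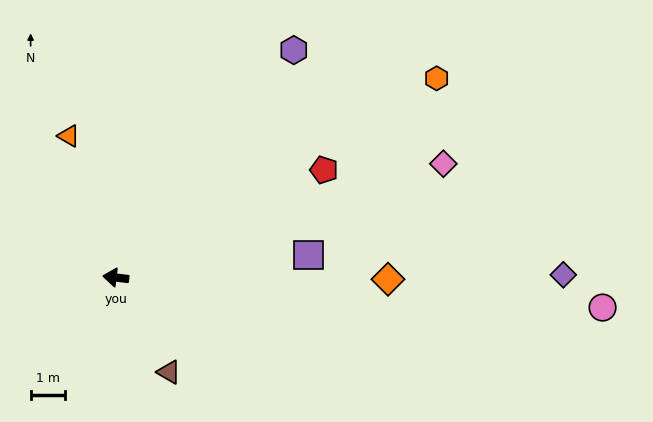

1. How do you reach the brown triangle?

turn left 126°, forward 3.2 m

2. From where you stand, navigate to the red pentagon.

turn right 146°, forward 6.8 m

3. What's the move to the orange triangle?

turn right 65°, forward 4.3 m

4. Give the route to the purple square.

turn right 166°, forward 5.6 m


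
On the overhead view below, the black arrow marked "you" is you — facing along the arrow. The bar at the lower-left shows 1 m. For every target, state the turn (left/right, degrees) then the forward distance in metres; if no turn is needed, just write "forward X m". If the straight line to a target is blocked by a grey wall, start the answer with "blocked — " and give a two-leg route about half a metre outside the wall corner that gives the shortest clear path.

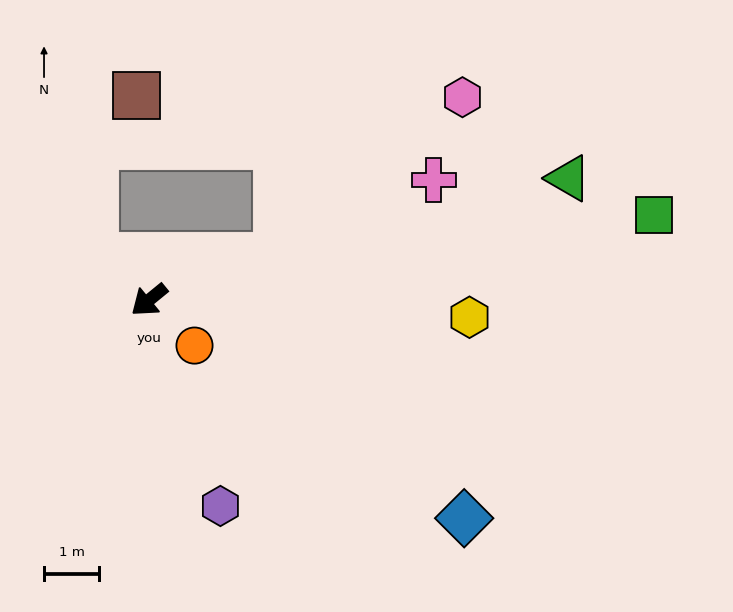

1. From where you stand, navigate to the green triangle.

turn left 157°, forward 7.9 m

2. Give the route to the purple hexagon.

turn left 70°, forward 3.9 m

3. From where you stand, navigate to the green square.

turn left 150°, forward 9.2 m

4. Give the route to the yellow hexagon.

turn left 138°, forward 5.8 m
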